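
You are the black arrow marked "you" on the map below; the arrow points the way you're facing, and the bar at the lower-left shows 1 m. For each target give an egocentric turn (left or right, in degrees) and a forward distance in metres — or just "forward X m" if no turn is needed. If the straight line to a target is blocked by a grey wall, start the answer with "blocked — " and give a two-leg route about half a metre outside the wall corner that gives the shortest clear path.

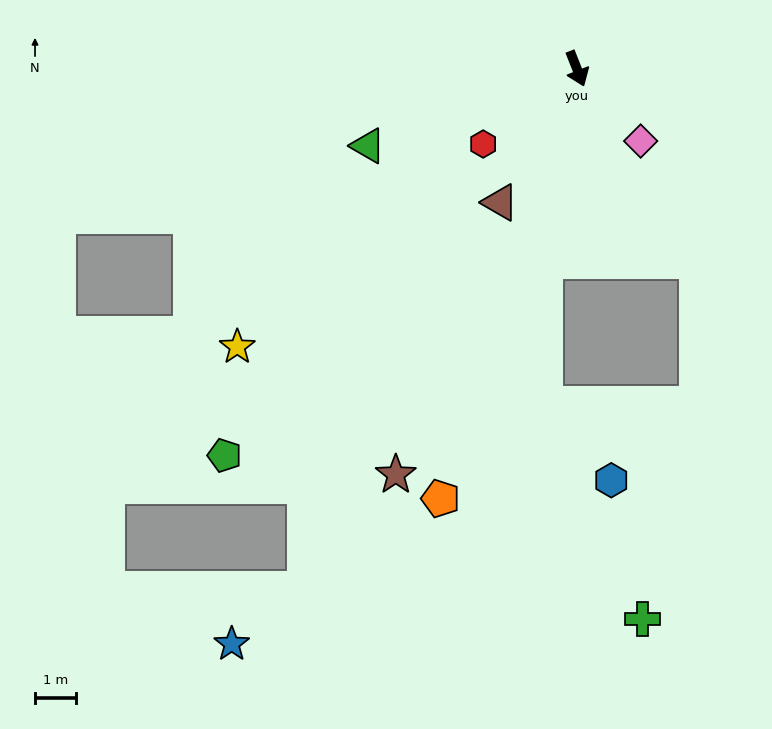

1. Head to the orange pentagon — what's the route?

turn right 39°, forward 11.0 m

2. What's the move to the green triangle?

turn right 91°, forward 5.4 m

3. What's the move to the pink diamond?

turn left 20°, forward 2.3 m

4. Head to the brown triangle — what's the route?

turn right 51°, forward 3.8 m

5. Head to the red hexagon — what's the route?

turn right 73°, forward 2.9 m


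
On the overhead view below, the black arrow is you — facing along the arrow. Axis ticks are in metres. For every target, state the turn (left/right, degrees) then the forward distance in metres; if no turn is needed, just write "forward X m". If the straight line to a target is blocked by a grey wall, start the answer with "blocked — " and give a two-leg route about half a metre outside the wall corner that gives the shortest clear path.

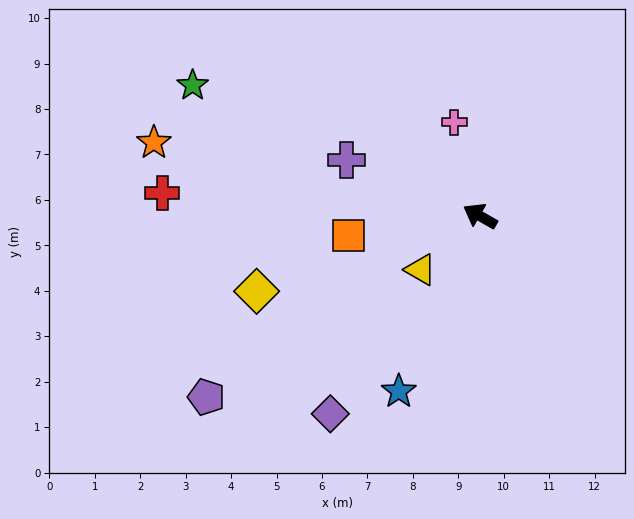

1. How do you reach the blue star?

turn left 95°, forward 4.3 m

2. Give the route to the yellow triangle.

turn left 72°, forward 1.8 m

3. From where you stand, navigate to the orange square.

turn left 38°, forward 2.9 m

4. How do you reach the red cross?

turn left 26°, forward 7.0 m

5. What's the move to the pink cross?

turn right 45°, forward 2.1 m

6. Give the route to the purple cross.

turn left 7°, forward 3.2 m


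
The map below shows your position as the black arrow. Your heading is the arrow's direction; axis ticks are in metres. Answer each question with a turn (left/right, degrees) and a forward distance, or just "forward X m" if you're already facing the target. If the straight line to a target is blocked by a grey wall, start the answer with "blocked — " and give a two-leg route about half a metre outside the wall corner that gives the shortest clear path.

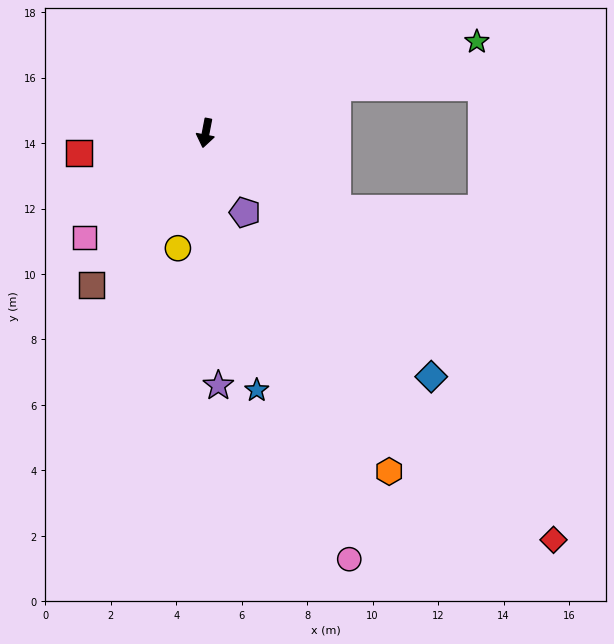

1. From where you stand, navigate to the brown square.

turn right 26°, forward 5.8 m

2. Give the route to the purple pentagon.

turn left 37°, forward 2.7 m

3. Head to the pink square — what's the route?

turn right 38°, forward 4.9 m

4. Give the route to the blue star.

turn left 22°, forward 8.0 m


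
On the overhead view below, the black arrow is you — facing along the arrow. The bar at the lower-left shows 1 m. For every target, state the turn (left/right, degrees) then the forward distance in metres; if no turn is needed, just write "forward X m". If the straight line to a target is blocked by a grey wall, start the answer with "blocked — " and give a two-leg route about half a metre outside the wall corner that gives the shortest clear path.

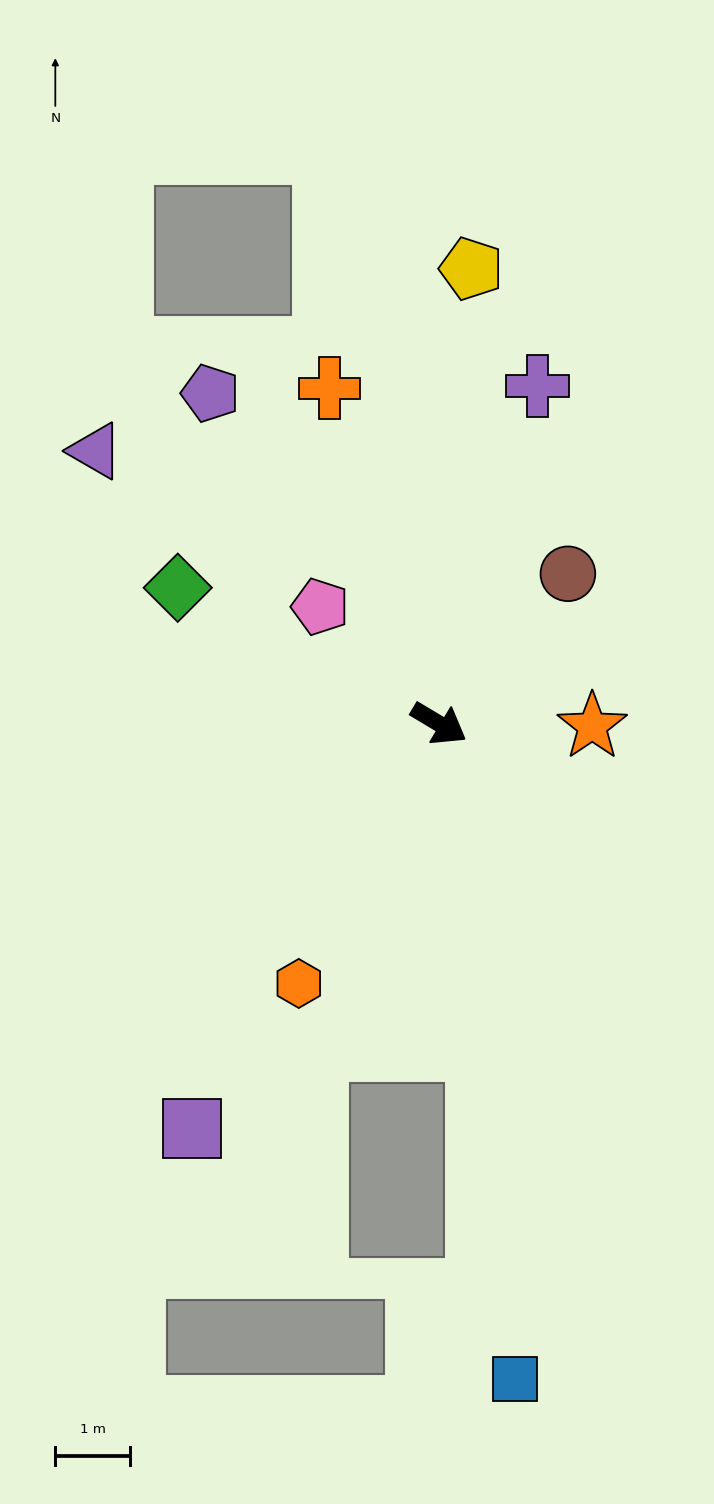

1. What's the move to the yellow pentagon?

turn left 117°, forward 6.1 m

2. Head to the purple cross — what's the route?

turn left 105°, forward 4.7 m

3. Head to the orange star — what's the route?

turn left 30°, forward 2.1 m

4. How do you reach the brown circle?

turn left 80°, forward 2.7 m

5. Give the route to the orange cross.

turn left 139°, forward 4.8 m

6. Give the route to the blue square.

turn right 53°, forward 8.9 m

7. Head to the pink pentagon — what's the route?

turn left 166°, forward 2.2 m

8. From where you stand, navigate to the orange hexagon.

turn right 87°, forward 4.0 m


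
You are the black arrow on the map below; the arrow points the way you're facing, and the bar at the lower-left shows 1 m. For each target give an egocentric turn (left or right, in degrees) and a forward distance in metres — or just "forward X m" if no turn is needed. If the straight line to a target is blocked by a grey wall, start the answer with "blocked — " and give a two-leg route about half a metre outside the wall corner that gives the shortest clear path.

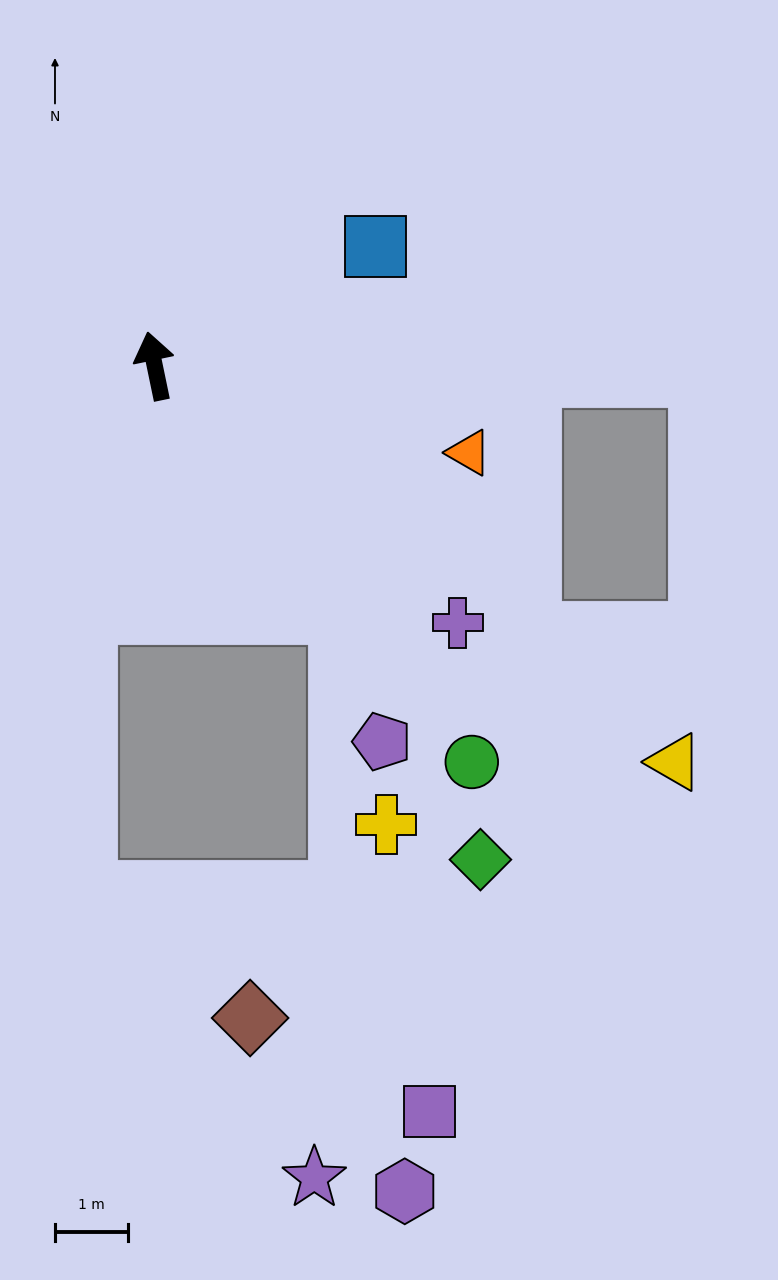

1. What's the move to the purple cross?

turn right 142°, forward 5.4 m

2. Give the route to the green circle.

turn right 153°, forward 6.9 m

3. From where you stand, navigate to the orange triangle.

turn right 117°, forward 4.5 m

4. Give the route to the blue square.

turn right 73°, forward 3.4 m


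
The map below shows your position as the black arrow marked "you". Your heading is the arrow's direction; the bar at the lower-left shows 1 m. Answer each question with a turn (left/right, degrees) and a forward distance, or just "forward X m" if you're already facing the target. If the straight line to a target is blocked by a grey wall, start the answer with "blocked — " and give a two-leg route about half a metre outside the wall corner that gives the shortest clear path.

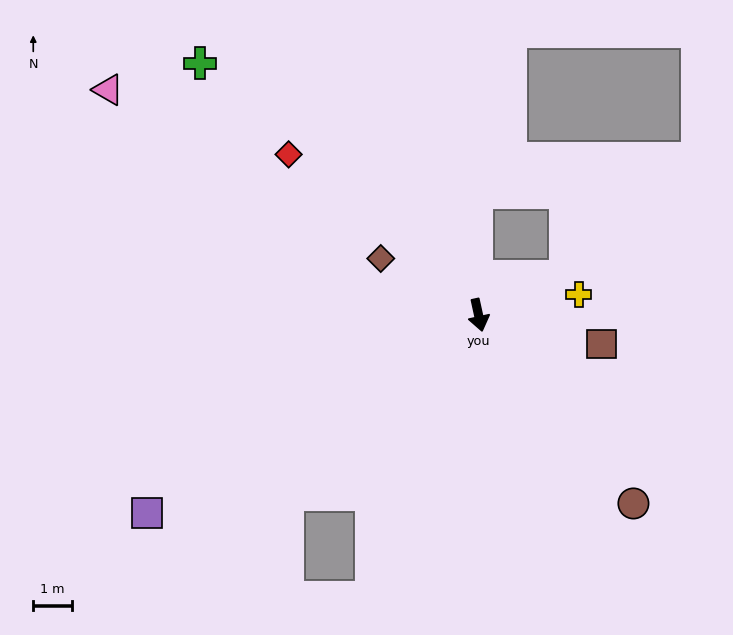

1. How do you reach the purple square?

turn right 72°, forward 10.0 m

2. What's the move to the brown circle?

turn left 27°, forward 6.3 m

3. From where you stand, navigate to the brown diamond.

turn right 132°, forward 2.9 m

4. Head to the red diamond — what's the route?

turn right 143°, forward 6.5 m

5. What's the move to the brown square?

turn left 64°, forward 3.3 m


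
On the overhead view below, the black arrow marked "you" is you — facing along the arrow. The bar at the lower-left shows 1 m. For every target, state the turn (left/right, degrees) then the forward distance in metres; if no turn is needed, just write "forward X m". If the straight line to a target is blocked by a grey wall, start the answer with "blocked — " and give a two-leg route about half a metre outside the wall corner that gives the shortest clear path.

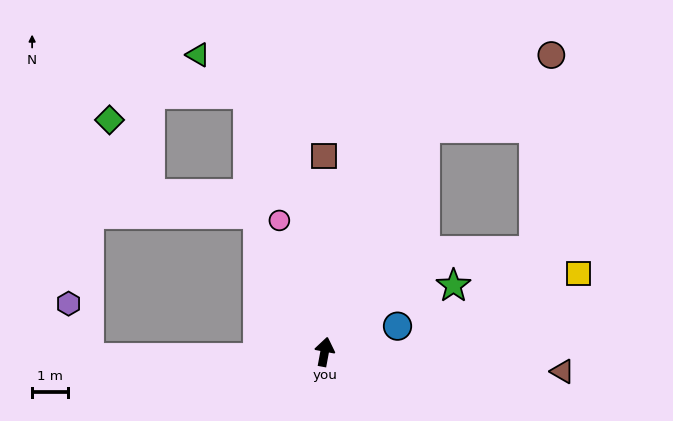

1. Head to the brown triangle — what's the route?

turn right 84°, forward 6.7 m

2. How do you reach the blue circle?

turn right 60°, forward 2.2 m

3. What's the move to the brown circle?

blocked — turn right 14°, forward 6.9 m, then turn right 35°, forward 4.1 m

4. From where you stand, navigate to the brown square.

turn left 11°, forward 5.5 m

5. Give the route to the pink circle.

turn left 30°, forward 3.9 m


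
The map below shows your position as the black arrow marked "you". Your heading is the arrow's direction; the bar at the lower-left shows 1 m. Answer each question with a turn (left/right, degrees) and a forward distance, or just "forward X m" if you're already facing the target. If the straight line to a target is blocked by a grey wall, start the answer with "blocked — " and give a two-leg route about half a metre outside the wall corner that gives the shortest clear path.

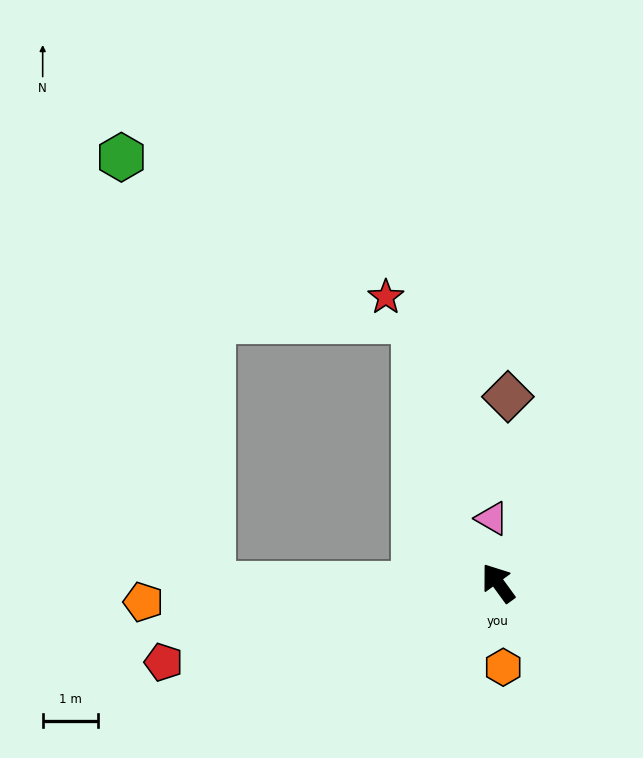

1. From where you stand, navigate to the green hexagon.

blocked — turn left 54°, forward 5.2 m, then turn right 78°, forward 7.9 m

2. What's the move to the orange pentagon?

turn left 57°, forward 6.4 m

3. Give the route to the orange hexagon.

turn left 147°, forward 1.5 m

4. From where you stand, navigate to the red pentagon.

turn left 67°, forward 6.2 m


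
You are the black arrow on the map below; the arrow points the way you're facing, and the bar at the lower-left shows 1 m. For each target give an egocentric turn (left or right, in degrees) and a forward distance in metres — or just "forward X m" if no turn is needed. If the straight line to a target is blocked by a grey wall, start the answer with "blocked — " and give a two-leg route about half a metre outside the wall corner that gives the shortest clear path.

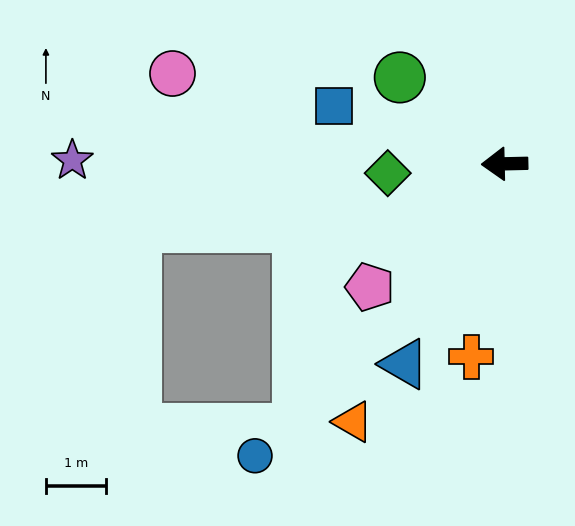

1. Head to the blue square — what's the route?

turn right 20°, forward 3.0 m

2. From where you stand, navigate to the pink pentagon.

turn left 41°, forward 3.1 m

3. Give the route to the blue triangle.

turn left 62°, forward 3.8 m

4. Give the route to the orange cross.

turn left 79°, forward 3.3 m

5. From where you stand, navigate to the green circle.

turn right 41°, forward 2.3 m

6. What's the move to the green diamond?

turn left 3°, forward 2.0 m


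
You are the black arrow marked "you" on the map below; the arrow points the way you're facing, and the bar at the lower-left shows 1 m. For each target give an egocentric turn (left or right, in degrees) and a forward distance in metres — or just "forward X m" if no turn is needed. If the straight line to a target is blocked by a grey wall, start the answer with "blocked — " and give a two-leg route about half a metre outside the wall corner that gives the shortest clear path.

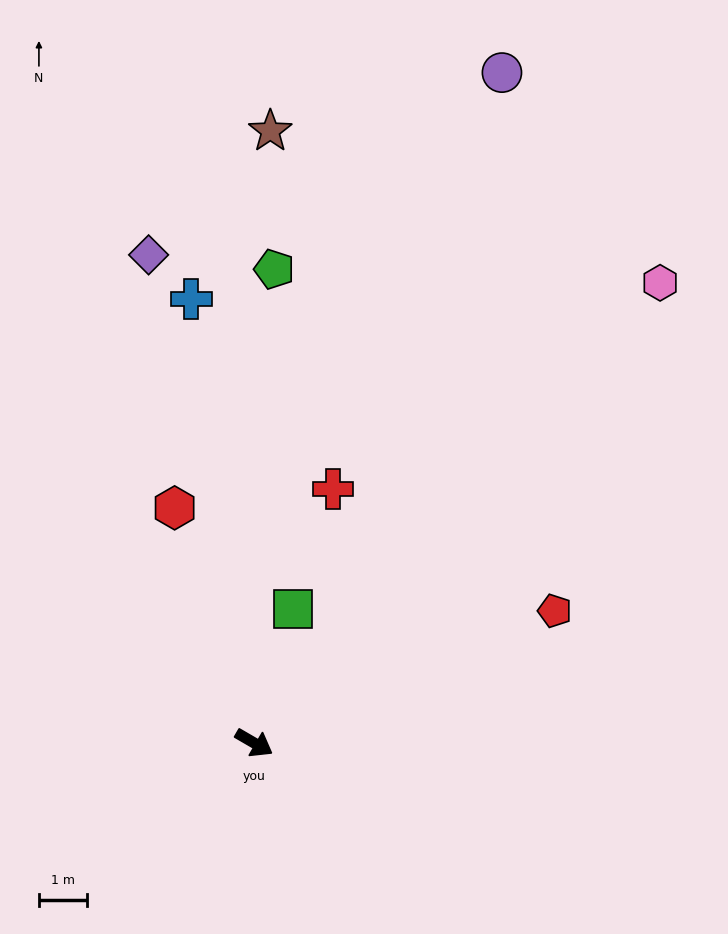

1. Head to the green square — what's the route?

turn left 104°, forward 2.9 m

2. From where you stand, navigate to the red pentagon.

turn left 54°, forward 6.8 m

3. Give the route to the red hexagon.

turn left 139°, forward 5.1 m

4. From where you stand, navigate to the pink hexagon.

turn left 79°, forward 12.7 m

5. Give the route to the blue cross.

turn left 128°, forward 9.3 m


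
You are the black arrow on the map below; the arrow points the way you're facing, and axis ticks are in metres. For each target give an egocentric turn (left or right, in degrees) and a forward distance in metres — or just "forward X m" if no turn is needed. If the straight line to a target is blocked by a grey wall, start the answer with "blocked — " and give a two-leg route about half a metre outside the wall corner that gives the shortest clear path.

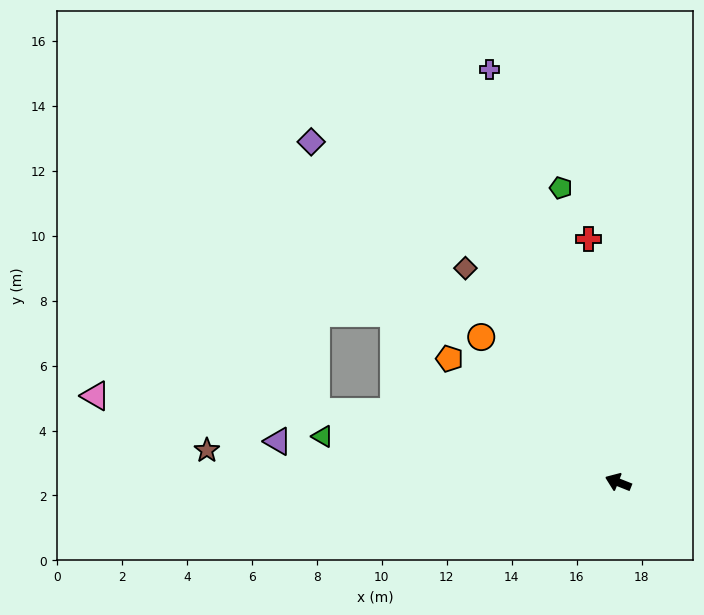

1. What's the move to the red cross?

turn right 61°, forward 7.6 m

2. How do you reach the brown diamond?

turn right 33°, forward 8.1 m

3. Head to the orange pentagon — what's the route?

turn right 15°, forward 6.4 m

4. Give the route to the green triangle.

turn left 13°, forward 9.2 m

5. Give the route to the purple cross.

turn right 51°, forward 13.3 m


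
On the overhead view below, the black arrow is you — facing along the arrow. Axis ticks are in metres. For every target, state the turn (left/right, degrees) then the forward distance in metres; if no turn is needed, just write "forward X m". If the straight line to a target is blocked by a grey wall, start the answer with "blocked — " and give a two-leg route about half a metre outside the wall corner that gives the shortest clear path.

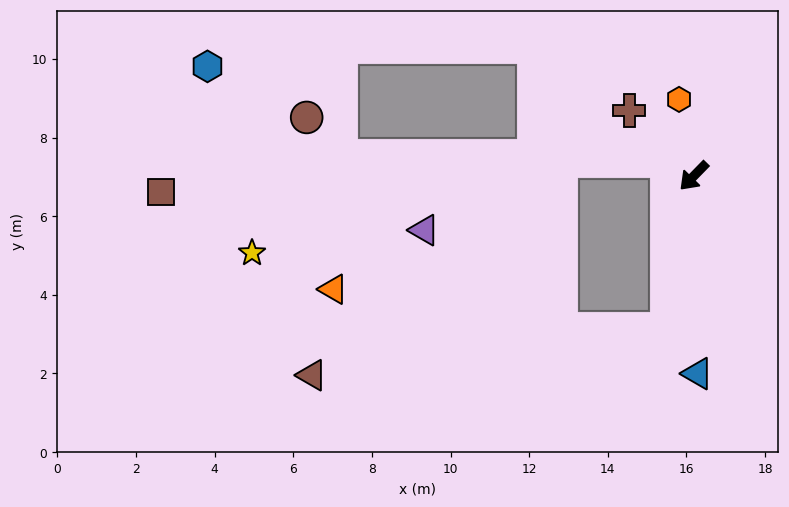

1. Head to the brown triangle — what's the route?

blocked — turn left 34°, forward 3.9 m, then turn right 72°, forward 9.1 m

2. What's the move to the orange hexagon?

turn right 125°, forward 2.0 m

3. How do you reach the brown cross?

turn right 91°, forward 2.3 m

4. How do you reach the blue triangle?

turn left 45°, forward 5.0 m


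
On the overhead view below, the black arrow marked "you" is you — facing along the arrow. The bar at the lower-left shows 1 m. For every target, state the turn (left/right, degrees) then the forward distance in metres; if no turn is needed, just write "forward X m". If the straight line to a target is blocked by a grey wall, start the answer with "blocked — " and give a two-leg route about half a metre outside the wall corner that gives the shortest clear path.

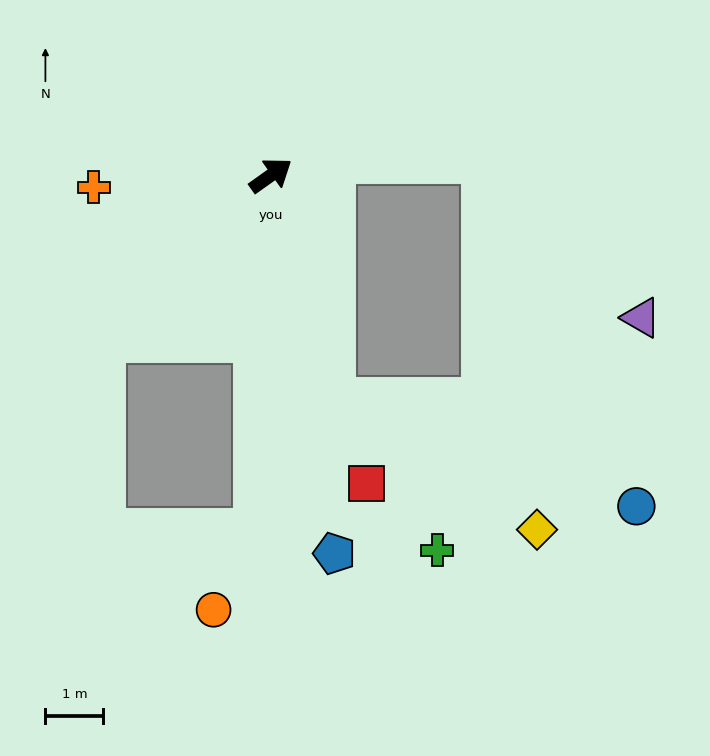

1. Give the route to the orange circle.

blocked — turn right 127°, forward 6.2 m, then turn right 29°, forward 1.5 m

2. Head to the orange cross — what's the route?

turn left 148°, forward 3.1 m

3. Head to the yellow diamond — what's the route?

blocked — turn right 111°, forward 4.0 m, then turn left 44°, forward 4.2 m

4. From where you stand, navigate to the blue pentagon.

turn right 116°, forward 6.6 m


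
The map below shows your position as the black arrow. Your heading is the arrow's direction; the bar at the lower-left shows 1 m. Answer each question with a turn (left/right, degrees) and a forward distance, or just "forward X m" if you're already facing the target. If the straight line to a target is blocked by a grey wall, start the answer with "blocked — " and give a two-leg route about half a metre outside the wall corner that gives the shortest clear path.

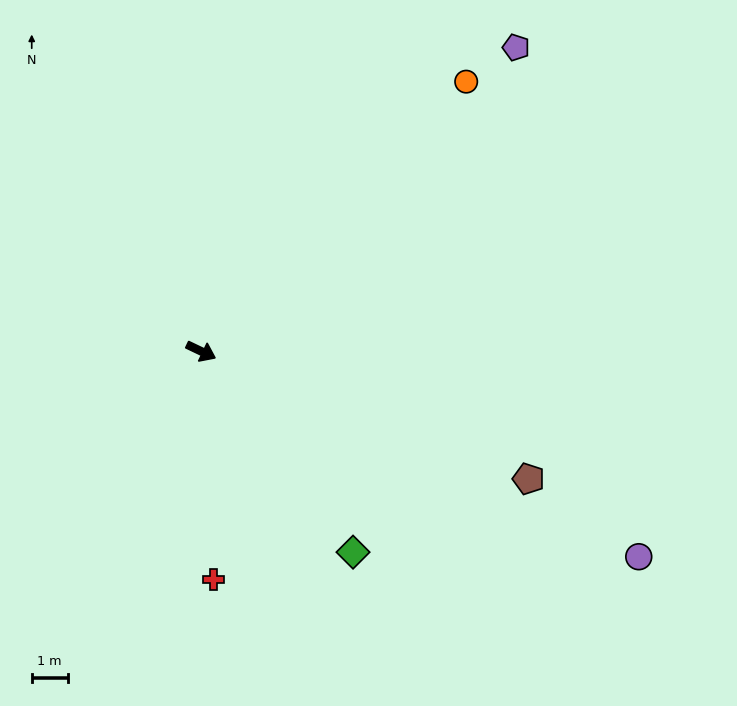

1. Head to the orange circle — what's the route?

turn left 71°, forward 10.5 m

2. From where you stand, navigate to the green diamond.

turn right 27°, forward 7.0 m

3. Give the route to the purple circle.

forward 13.5 m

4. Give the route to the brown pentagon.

turn left 4°, forward 9.8 m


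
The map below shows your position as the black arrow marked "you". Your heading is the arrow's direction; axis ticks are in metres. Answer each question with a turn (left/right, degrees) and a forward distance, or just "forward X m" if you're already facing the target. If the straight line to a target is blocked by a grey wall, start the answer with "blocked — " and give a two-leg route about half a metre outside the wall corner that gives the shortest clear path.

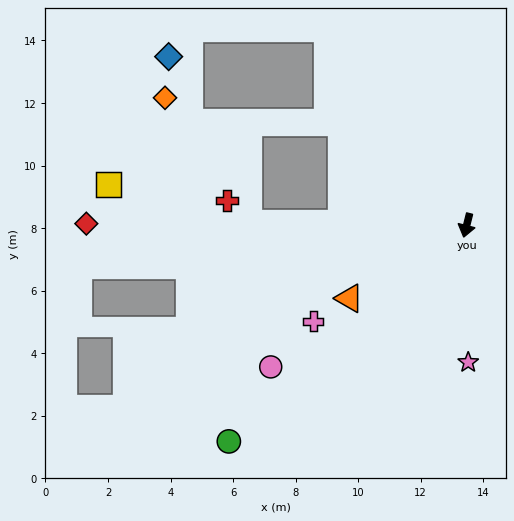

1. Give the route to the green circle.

turn right 34°, forward 10.3 m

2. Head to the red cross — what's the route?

blocked — turn right 76°, forward 7.0 m, then turn right 46°, forward 1.0 m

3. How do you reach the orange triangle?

turn right 44°, forward 4.4 m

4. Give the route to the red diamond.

turn right 76°, forward 12.2 m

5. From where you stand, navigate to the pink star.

turn left 15°, forward 4.4 m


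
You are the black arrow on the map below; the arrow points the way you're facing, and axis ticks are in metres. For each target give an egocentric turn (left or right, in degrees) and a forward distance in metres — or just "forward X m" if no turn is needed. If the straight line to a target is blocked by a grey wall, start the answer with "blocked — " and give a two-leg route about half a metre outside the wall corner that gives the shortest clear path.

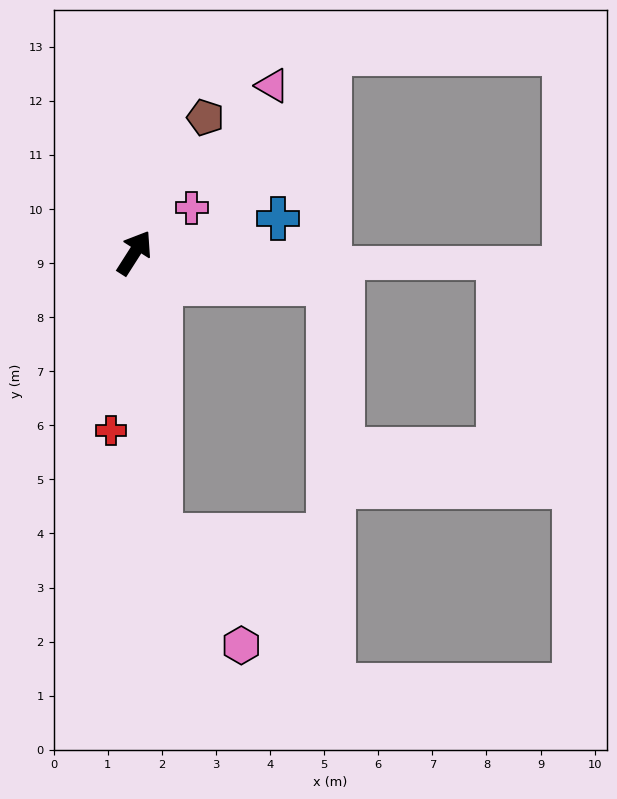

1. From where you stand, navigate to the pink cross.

turn right 19°, forward 1.4 m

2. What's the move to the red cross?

turn right 155°, forward 3.3 m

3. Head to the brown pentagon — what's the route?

turn left 5°, forward 2.8 m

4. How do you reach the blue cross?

turn right 44°, forward 2.7 m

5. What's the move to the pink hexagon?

blocked — turn right 142°, forward 5.3 m, then turn left 31°, forward 2.5 m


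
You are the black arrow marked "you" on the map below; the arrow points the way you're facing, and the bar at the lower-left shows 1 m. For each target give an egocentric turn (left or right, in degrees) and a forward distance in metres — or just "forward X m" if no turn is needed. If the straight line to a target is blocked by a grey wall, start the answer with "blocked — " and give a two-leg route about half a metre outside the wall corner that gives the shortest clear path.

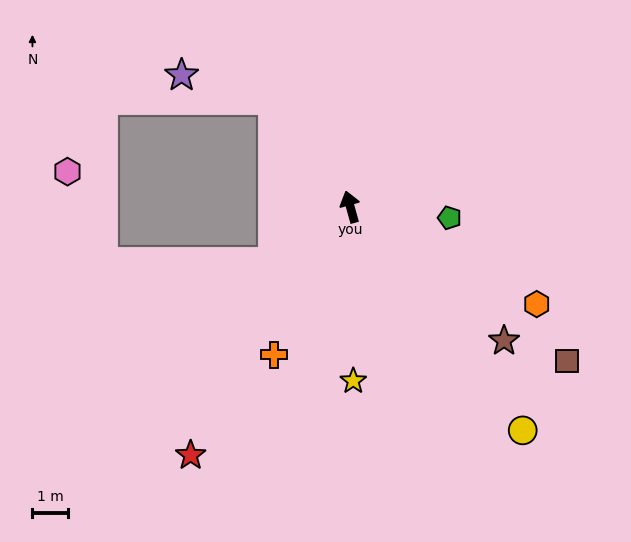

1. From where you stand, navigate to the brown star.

turn right 147°, forward 5.7 m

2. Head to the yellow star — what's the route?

turn left 165°, forward 4.9 m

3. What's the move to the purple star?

blocked — turn left 20°, forward 3.7 m, then turn left 39°, forward 2.6 m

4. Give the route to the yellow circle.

turn right 158°, forward 7.9 m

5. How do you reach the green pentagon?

turn right 112°, forward 2.8 m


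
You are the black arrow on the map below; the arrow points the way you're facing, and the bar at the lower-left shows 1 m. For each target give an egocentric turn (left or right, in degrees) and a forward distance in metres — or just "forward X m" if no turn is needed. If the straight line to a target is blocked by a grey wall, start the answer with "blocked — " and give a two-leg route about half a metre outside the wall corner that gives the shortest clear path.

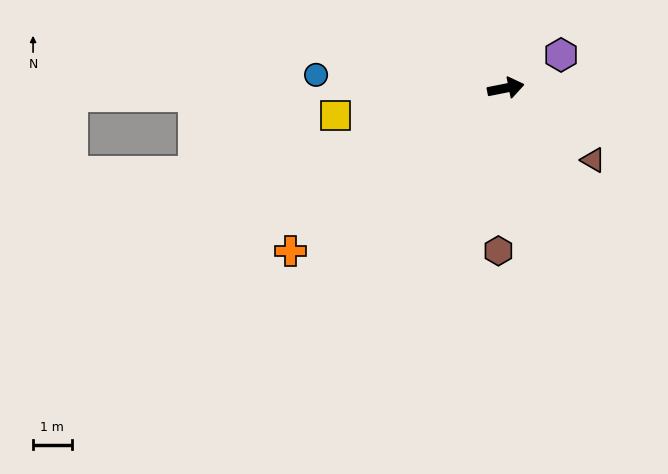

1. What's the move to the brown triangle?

turn right 51°, forward 2.9 m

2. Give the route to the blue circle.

turn left 165°, forward 4.9 m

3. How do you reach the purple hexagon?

turn left 20°, forward 1.7 m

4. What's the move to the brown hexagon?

turn right 104°, forward 4.2 m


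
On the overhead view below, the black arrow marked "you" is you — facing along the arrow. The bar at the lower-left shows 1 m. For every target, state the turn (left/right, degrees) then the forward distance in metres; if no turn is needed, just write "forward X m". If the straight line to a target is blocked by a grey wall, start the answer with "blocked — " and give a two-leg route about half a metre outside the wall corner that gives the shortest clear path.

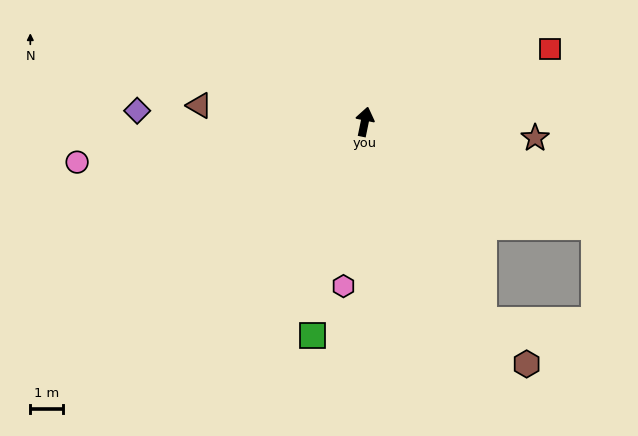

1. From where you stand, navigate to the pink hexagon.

turn right 176°, forward 5.0 m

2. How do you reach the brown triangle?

turn left 96°, forward 5.0 m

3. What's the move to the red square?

turn right 57°, forward 6.0 m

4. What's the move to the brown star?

turn right 84°, forward 5.2 m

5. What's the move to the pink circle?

turn left 110°, forward 8.8 m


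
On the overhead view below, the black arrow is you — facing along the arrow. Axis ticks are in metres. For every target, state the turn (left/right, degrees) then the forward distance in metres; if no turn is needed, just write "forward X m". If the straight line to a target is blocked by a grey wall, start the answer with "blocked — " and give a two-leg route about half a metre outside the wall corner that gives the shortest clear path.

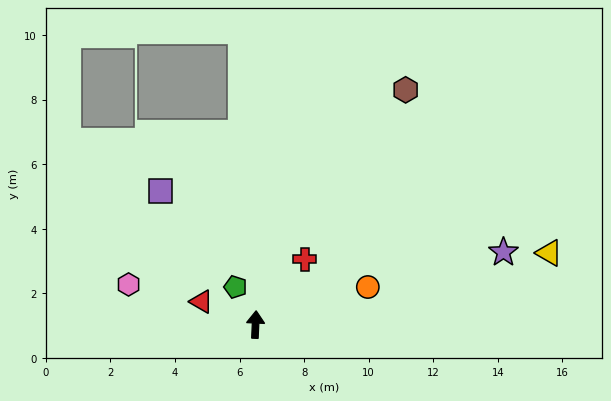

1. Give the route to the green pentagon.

turn left 31°, forward 1.3 m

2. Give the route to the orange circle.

turn right 69°, forward 3.7 m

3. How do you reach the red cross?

turn right 34°, forward 2.5 m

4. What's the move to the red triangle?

turn left 70°, forward 1.8 m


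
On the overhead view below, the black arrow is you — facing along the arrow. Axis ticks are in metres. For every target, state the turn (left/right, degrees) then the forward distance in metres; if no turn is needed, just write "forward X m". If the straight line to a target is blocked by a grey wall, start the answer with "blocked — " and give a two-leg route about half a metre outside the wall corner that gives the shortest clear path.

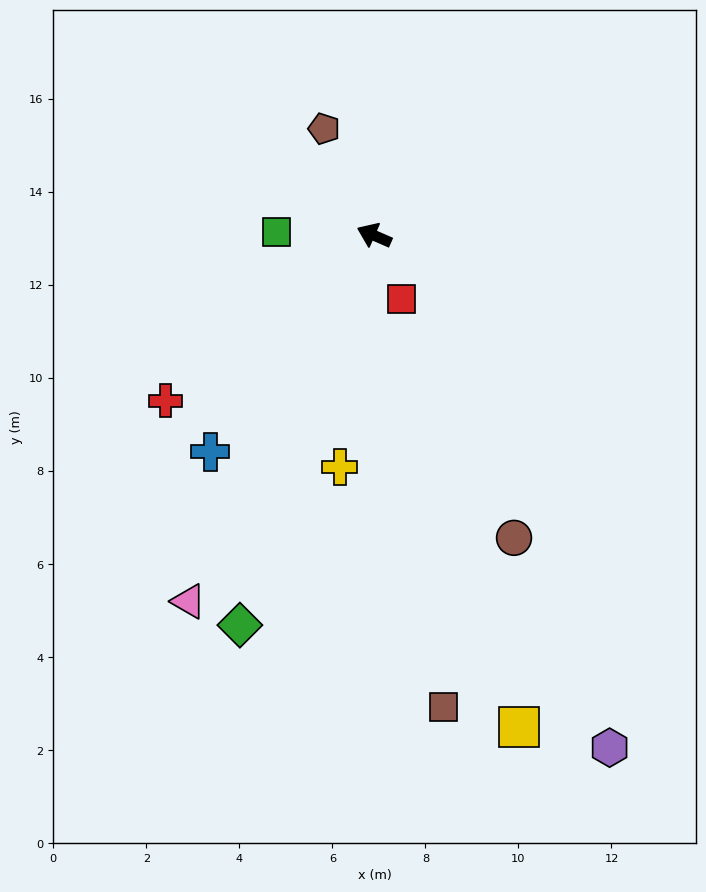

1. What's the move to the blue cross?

turn left 76°, forward 5.8 m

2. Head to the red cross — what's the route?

turn left 62°, forward 5.7 m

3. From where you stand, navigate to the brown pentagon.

turn right 41°, forward 2.5 m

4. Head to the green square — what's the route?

turn left 21°, forward 2.1 m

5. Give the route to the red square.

turn left 137°, forward 1.5 m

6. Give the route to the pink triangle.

turn left 87°, forward 8.8 m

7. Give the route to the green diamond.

turn left 95°, forward 8.9 m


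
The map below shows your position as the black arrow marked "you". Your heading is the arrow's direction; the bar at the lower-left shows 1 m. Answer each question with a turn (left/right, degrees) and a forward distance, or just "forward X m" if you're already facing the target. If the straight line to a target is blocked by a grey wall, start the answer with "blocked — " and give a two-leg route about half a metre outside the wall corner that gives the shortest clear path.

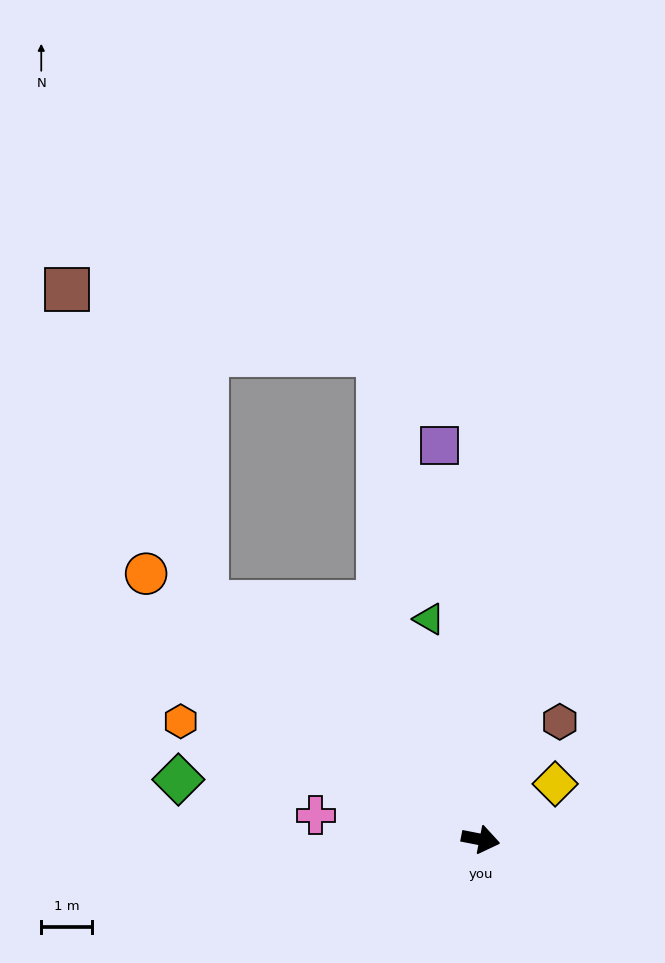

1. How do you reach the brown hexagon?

turn left 67°, forward 2.8 m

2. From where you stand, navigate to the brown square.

blocked — turn left 150°, forward 7.1 m, then turn right 25°, forward 6.7 m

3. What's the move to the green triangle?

turn left 114°, forward 4.4 m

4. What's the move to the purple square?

turn left 107°, forward 7.8 m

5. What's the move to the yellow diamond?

turn left 48°, forward 1.8 m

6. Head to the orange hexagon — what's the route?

turn left 170°, forward 6.3 m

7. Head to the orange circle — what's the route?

turn left 153°, forward 8.4 m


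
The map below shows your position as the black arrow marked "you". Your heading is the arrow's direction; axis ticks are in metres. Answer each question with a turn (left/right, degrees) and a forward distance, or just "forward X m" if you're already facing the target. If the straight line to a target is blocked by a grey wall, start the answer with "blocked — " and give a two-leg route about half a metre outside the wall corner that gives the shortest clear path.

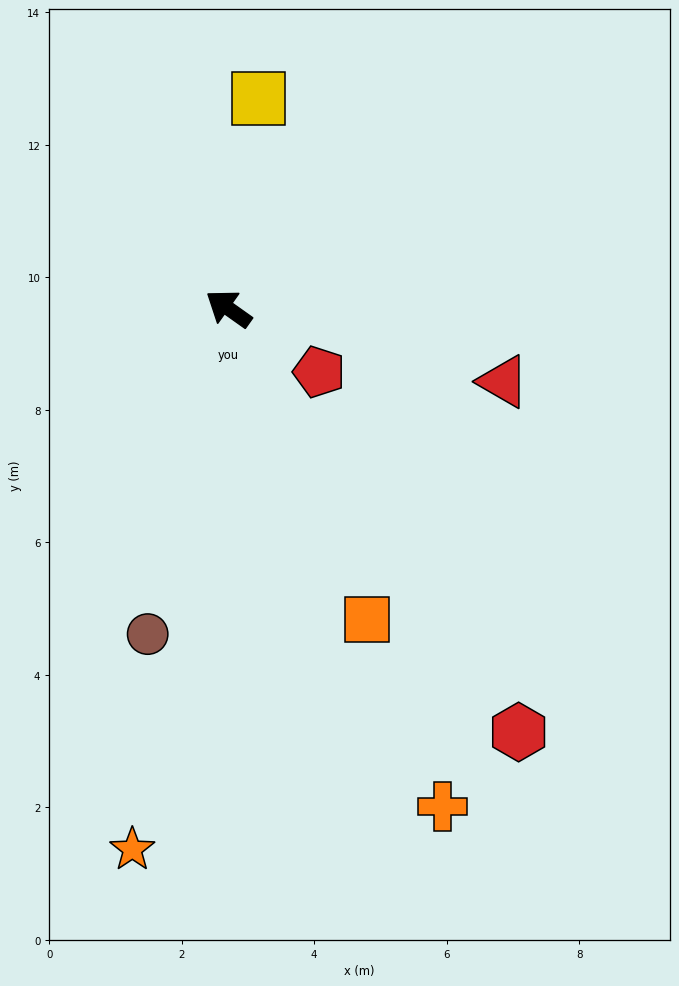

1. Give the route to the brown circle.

turn left 111°, forward 5.1 m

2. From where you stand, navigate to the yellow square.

turn right 63°, forward 3.2 m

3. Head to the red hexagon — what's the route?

turn left 160°, forward 7.7 m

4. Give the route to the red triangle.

turn right 160°, forward 4.3 m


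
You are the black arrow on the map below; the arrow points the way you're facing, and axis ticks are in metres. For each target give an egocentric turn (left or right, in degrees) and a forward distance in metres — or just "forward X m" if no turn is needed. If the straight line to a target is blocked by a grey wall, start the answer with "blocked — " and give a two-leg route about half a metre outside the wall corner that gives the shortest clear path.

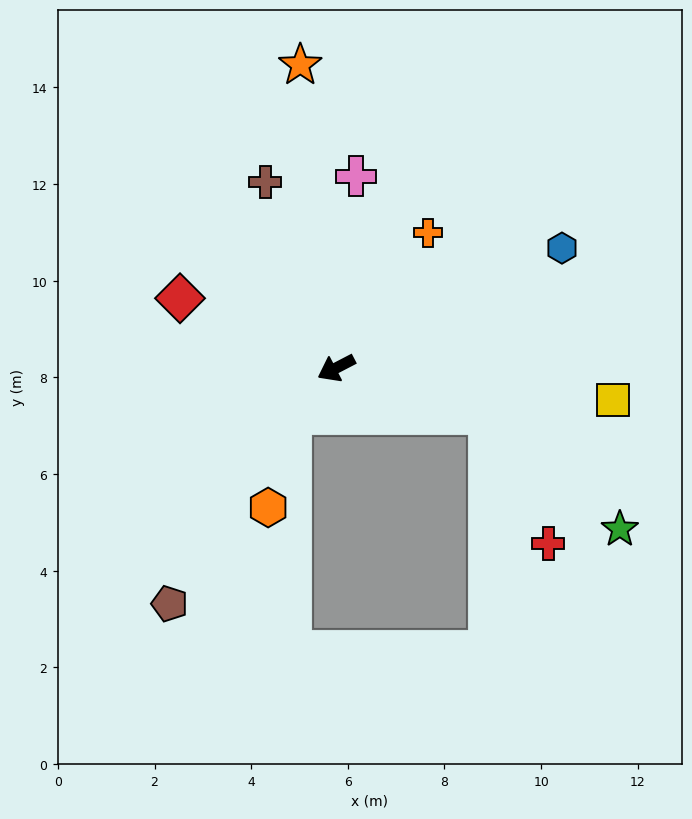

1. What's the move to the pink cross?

turn right 123°, forward 4.0 m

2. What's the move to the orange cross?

turn right 152°, forward 3.4 m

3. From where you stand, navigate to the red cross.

blocked — turn left 136°, forward 3.3 m, then turn right 49°, forward 2.9 m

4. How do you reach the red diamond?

turn right 51°, forward 3.5 m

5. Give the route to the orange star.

turn right 111°, forward 6.3 m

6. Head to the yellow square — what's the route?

turn left 146°, forward 5.8 m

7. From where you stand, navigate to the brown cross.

turn right 97°, forward 4.1 m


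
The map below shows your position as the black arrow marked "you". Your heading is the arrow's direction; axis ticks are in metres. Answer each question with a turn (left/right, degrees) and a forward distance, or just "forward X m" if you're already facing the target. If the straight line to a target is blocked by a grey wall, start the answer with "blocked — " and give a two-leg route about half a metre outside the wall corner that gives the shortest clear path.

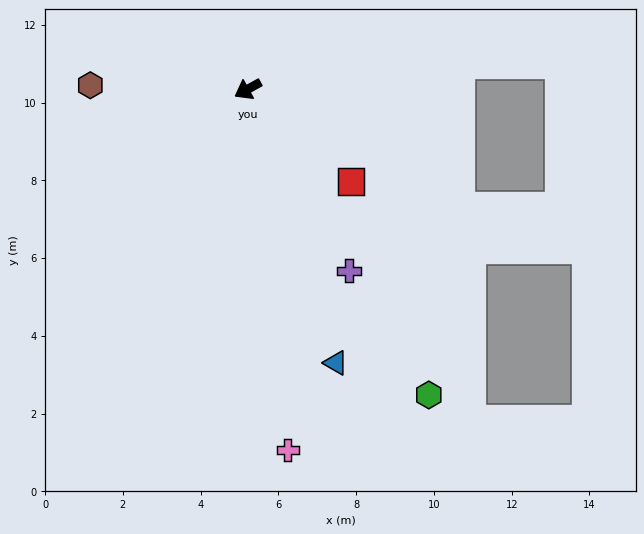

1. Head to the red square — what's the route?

turn left 109°, forward 3.6 m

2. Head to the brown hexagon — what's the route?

turn right 30°, forward 4.1 m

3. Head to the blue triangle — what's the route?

turn left 79°, forward 7.4 m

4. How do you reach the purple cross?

turn left 90°, forward 5.3 m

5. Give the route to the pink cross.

turn left 67°, forward 9.3 m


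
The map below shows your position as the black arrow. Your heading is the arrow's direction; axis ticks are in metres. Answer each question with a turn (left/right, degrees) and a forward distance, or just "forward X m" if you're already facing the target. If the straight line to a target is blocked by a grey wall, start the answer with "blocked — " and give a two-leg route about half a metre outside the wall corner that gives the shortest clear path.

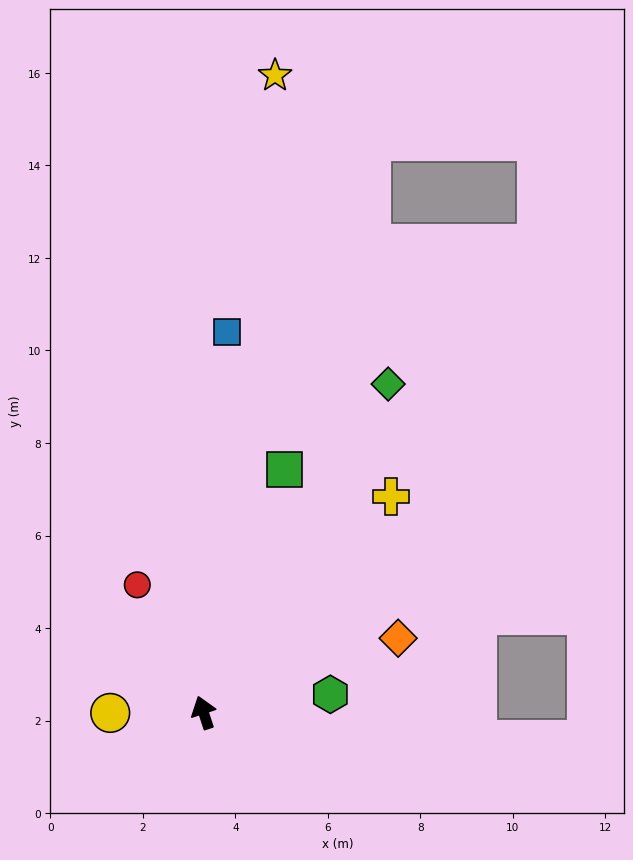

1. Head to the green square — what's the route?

turn right 36°, forward 5.5 m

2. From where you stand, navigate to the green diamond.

turn right 47°, forward 8.1 m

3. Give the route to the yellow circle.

turn left 72°, forward 2.0 m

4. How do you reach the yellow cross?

turn right 59°, forward 6.2 m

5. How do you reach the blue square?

turn right 22°, forward 8.2 m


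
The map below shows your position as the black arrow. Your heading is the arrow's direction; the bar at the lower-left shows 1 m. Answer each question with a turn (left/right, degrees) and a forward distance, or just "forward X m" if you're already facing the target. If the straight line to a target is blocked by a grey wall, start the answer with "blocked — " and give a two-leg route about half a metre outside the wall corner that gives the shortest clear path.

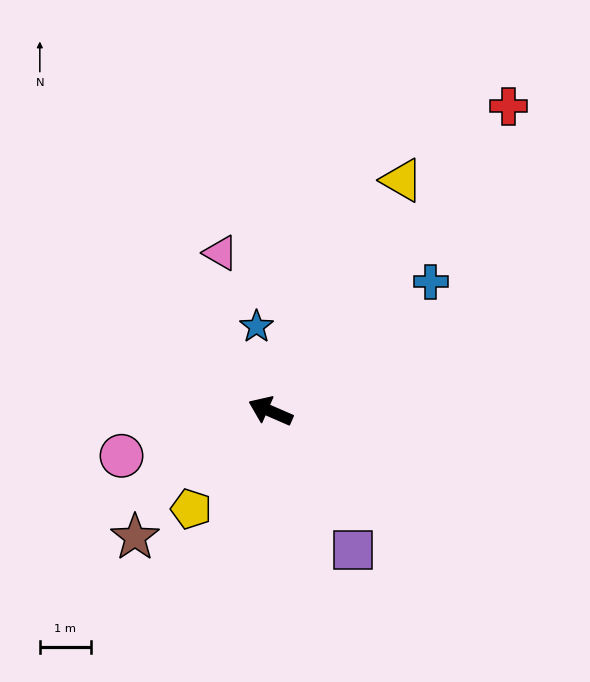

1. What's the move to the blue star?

turn right 57°, forward 1.7 m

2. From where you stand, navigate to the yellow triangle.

turn right 96°, forward 5.2 m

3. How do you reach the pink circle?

turn left 40°, forward 3.0 m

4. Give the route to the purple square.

turn left 144°, forward 3.2 m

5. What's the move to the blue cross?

turn right 118°, forward 4.0 m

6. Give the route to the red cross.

turn right 104°, forward 7.6 m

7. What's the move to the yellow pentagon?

turn left 75°, forward 2.5 m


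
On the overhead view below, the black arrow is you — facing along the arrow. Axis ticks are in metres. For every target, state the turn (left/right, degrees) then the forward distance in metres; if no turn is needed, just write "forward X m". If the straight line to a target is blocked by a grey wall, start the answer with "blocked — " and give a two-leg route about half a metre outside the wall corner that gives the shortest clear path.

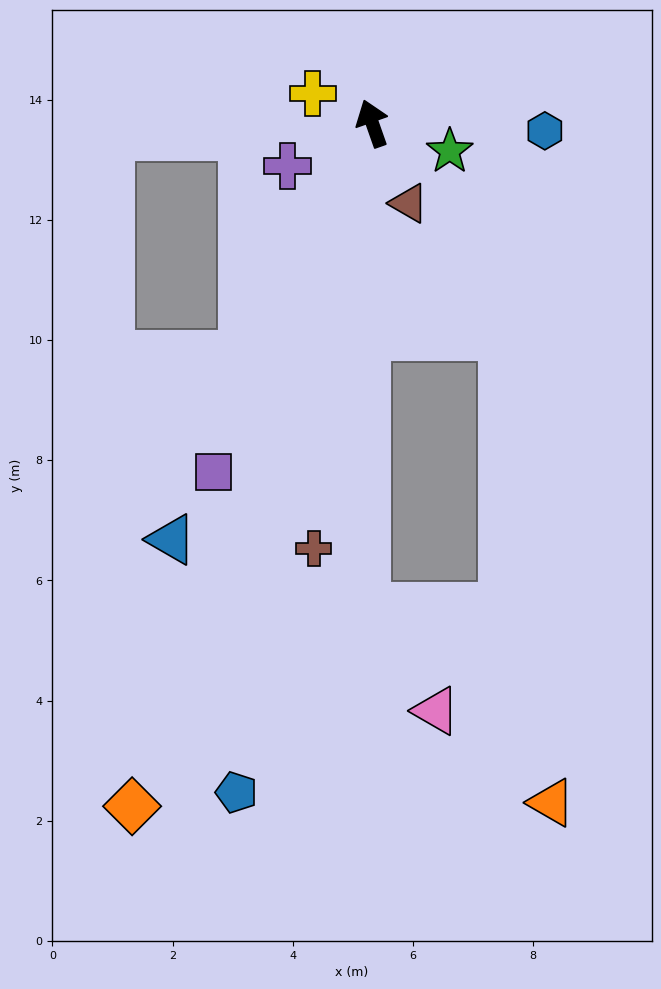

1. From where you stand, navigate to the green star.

turn right 129°, forward 1.4 m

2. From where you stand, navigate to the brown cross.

turn left 153°, forward 7.1 m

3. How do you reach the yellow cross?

turn left 44°, forward 1.1 m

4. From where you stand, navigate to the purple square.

turn left 136°, forward 6.4 m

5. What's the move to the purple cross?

turn left 97°, forward 1.6 m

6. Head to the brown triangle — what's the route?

turn right 175°, forward 1.5 m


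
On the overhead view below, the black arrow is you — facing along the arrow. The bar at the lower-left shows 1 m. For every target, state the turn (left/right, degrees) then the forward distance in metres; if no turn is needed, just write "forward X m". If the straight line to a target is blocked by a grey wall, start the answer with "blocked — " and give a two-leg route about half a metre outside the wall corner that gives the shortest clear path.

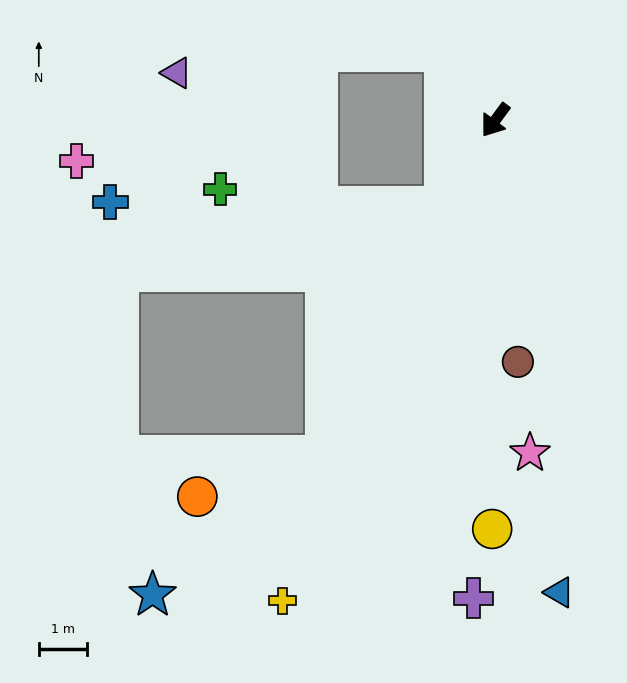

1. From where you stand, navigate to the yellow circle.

turn left 36°, forward 8.5 m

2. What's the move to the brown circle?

turn left 42°, forward 5.1 m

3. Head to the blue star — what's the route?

blocked — turn left 9°, forward 7.8 m, then turn right 24°, forward 4.6 m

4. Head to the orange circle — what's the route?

blocked — turn left 9°, forward 7.8 m, then turn right 45°, forward 2.8 m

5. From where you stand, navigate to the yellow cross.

turn left 12°, forward 11.0 m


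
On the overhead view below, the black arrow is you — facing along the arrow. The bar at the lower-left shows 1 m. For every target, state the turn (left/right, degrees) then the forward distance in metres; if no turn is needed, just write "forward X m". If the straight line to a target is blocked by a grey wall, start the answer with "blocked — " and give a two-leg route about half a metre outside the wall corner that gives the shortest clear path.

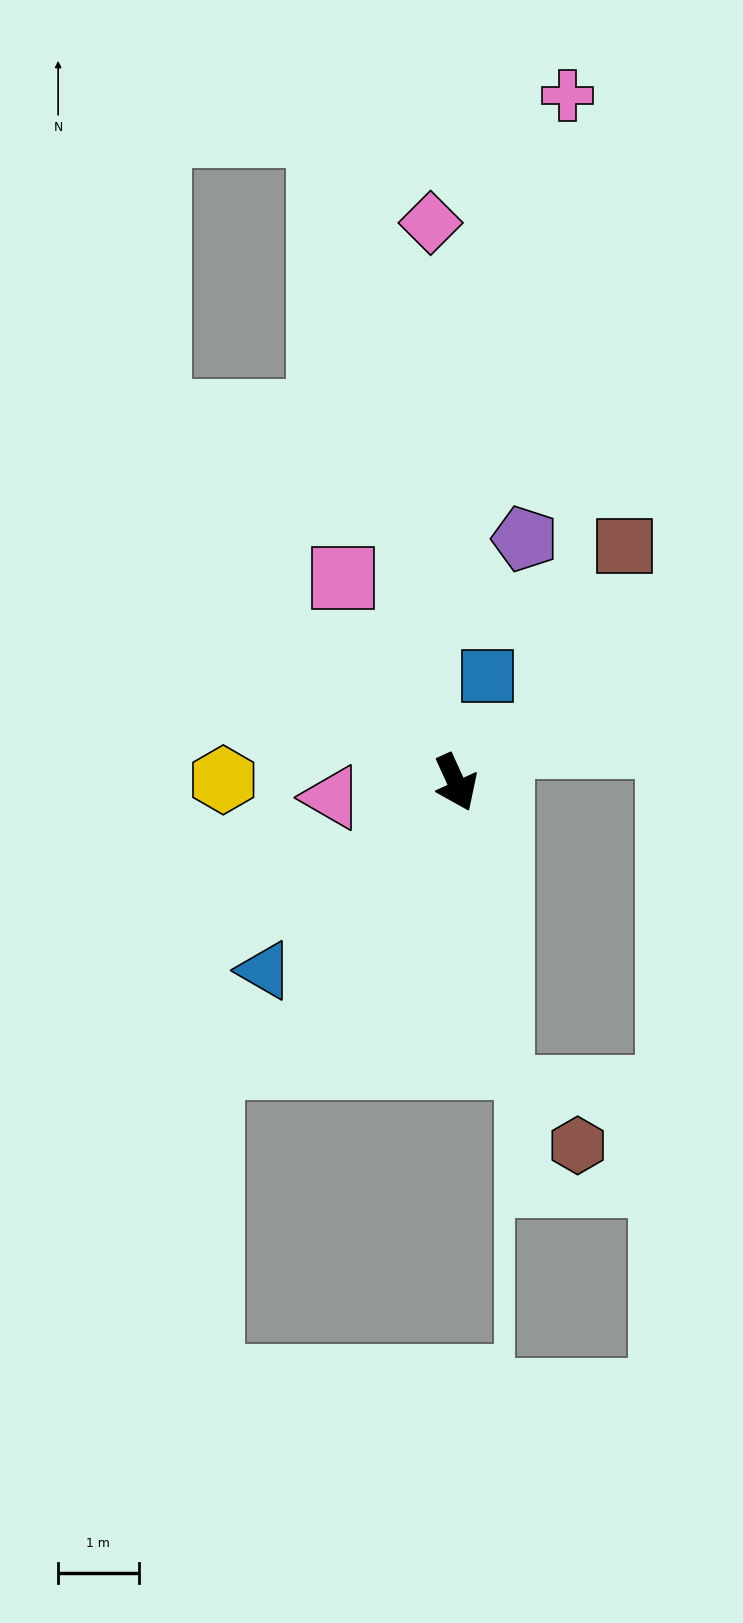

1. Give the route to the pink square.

turn right 176°, forward 2.9 m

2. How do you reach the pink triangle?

turn right 108°, forward 1.6 m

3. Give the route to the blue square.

turn left 139°, forward 1.4 m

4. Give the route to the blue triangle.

turn right 70°, forward 3.3 m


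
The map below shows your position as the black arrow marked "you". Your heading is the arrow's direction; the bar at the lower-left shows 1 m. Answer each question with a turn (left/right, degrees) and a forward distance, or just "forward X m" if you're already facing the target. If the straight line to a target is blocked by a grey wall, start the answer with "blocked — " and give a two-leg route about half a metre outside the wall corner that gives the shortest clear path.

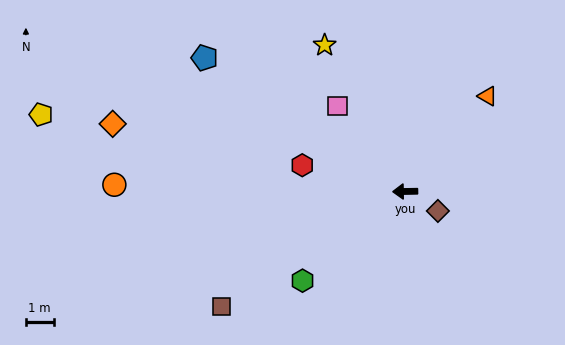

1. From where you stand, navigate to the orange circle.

turn right 2°, forward 10.5 m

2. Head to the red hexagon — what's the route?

turn right 15°, forward 3.8 m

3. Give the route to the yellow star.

turn right 62°, forward 6.0 m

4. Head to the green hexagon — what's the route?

turn left 40°, forward 4.9 m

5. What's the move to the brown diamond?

turn left 148°, forward 1.4 m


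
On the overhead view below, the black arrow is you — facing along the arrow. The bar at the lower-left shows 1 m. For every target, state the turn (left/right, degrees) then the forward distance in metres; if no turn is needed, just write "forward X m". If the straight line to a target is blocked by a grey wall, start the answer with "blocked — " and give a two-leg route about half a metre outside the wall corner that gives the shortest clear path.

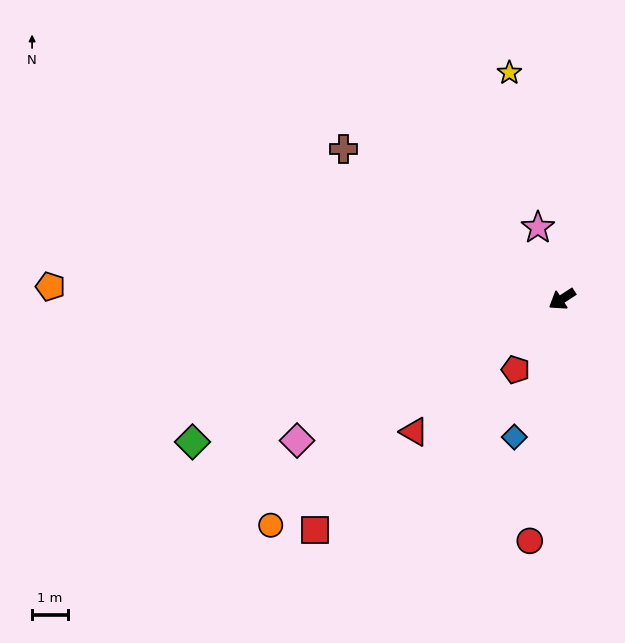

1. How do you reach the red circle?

turn left 49°, forward 6.8 m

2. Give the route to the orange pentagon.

turn right 34°, forward 14.2 m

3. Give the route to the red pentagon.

turn left 24°, forward 2.3 m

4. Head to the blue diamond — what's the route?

turn left 38°, forward 4.1 m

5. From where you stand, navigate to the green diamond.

turn right 12°, forward 11.0 m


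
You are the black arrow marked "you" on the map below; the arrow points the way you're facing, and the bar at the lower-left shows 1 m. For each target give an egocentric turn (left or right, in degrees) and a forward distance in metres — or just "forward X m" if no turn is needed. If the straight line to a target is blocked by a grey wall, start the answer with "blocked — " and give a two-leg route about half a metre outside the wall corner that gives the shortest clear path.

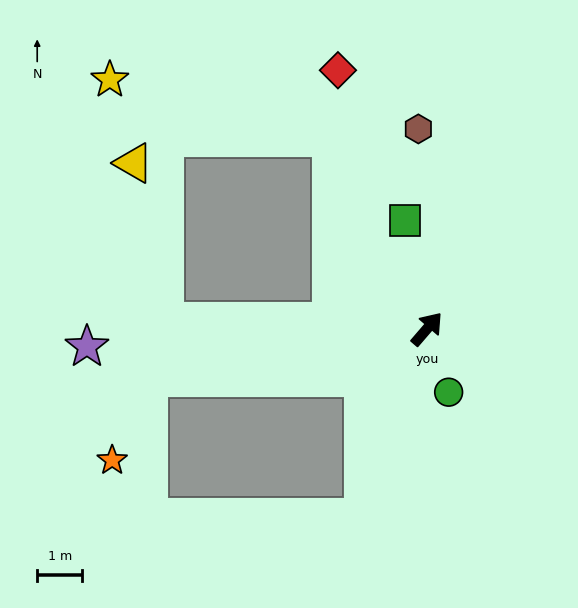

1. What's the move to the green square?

turn left 52°, forward 2.4 m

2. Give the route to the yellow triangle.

blocked — turn left 129°, forward 5.8 m, then turn right 77°, forward 3.6 m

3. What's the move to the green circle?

turn right 120°, forward 1.5 m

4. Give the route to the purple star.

turn left 134°, forward 7.5 m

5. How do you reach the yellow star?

blocked — turn left 67°, forward 4.7 m, then turn left 49°, forward 5.1 m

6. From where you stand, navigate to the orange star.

blocked — turn left 141°, forward 6.2 m, then turn left 56°, forward 2.0 m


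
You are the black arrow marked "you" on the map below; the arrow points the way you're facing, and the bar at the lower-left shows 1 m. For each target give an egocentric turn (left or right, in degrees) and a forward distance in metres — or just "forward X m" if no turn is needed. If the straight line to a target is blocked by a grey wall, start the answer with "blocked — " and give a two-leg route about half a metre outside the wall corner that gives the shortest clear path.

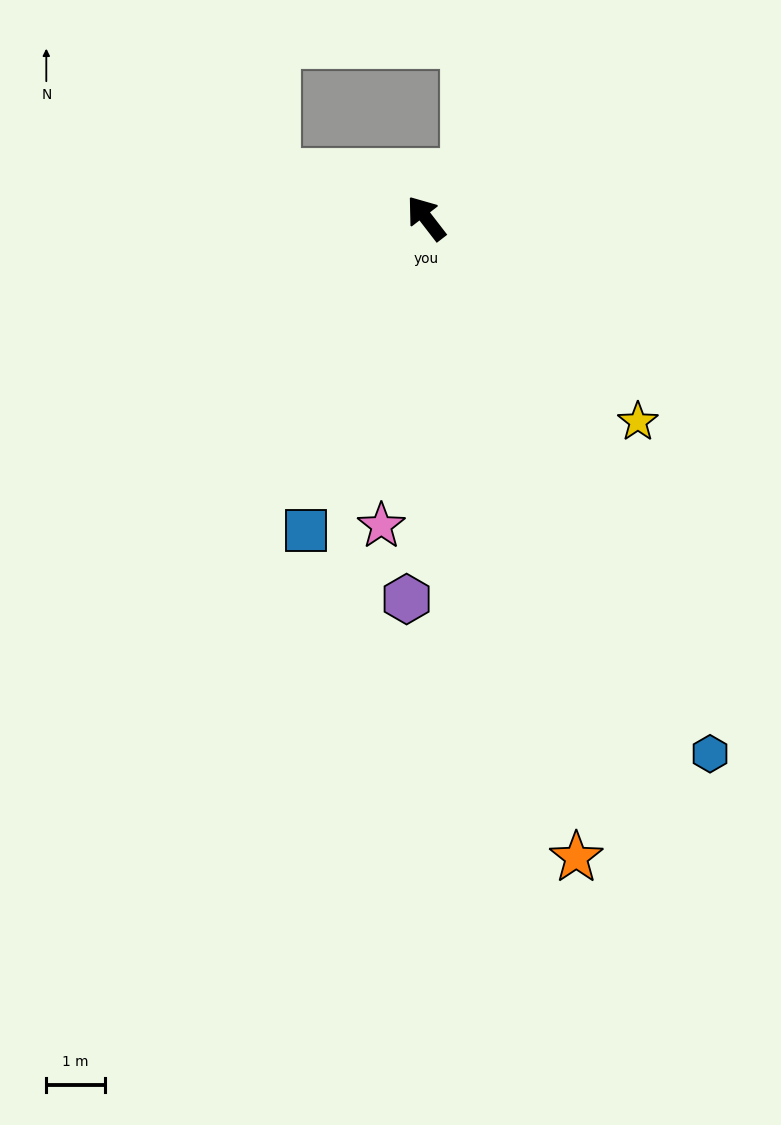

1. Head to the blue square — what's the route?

turn left 121°, forward 5.7 m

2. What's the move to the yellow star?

turn right 172°, forward 5.0 m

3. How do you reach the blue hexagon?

turn left 170°, forward 10.3 m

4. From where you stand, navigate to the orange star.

turn left 156°, forward 11.2 m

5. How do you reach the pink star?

turn left 134°, forward 5.3 m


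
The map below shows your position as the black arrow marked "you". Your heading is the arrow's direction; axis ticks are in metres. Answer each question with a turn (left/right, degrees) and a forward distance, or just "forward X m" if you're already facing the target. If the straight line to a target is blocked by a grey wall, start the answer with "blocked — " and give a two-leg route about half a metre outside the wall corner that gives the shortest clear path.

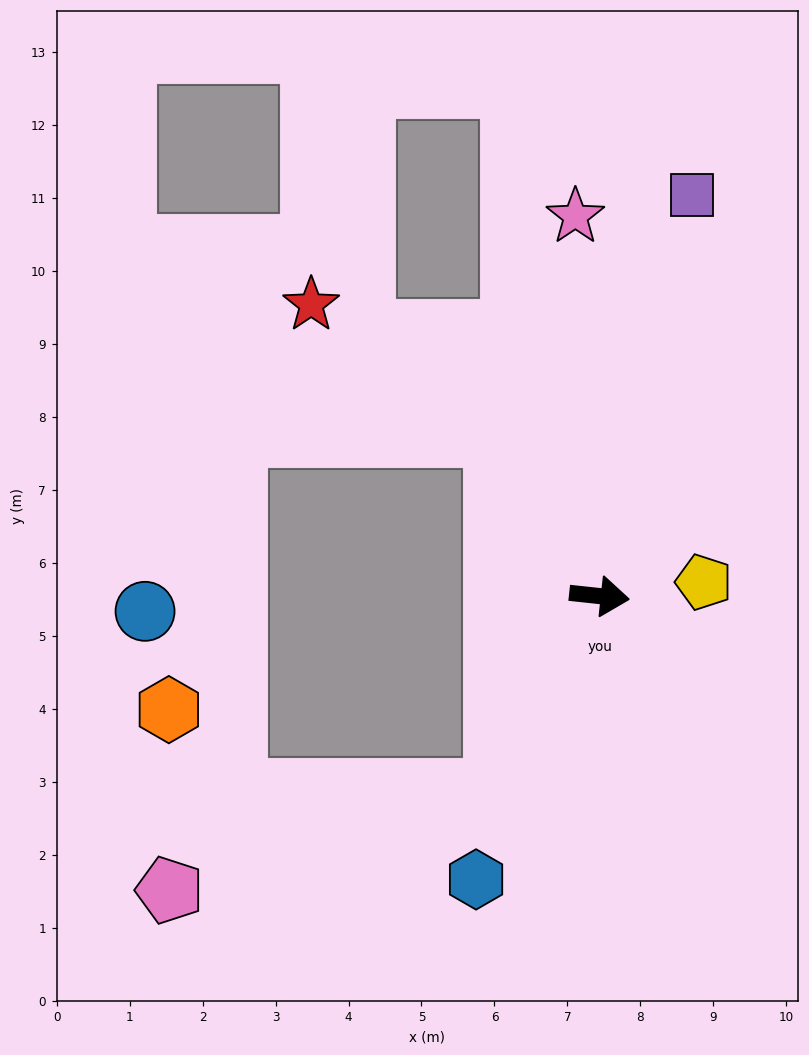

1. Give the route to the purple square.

turn left 83°, forward 5.6 m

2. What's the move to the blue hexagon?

turn right 107°, forward 4.2 m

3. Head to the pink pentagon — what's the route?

blocked — turn right 112°, forward 3.0 m, then turn right 45°, forward 4.7 m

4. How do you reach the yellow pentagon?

turn left 14°, forward 1.4 m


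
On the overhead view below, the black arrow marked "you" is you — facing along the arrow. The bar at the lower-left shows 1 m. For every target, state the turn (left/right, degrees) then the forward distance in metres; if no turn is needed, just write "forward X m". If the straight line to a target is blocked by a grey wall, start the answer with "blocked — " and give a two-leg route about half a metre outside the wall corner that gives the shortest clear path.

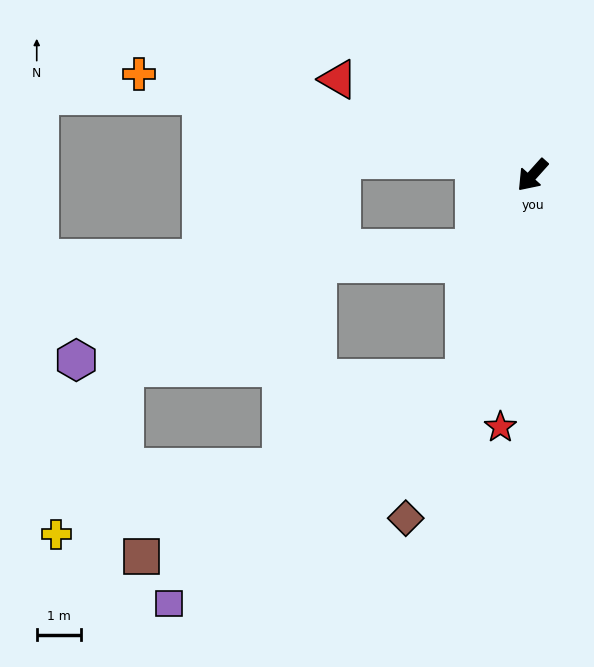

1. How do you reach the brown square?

blocked — turn left 23°, forward 4.8 m, then turn right 42°, forward 8.2 m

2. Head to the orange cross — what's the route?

turn right 62°, forward 9.1 m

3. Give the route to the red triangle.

turn right 74°, forward 4.8 m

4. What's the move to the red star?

turn left 35°, forward 5.7 m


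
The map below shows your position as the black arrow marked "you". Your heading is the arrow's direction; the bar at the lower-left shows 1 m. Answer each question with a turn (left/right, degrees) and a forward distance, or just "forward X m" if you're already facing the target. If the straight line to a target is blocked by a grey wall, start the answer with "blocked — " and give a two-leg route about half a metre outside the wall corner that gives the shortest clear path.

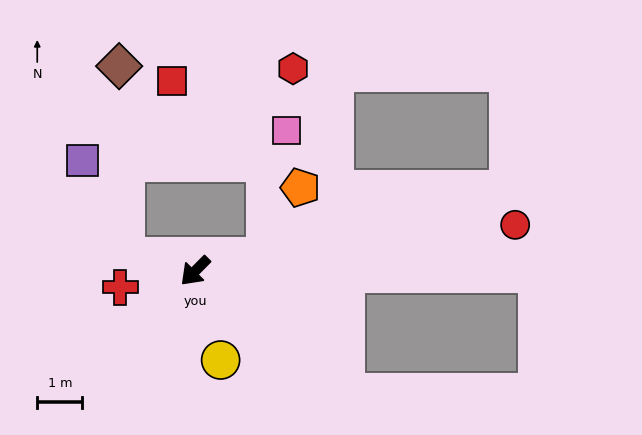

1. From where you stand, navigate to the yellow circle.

turn left 61°, forward 2.1 m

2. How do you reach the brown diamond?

blocked — turn right 57°, forward 1.6 m, then turn right 76°, forward 4.2 m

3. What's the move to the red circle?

turn left 143°, forward 7.2 m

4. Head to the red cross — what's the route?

turn right 33°, forward 1.7 m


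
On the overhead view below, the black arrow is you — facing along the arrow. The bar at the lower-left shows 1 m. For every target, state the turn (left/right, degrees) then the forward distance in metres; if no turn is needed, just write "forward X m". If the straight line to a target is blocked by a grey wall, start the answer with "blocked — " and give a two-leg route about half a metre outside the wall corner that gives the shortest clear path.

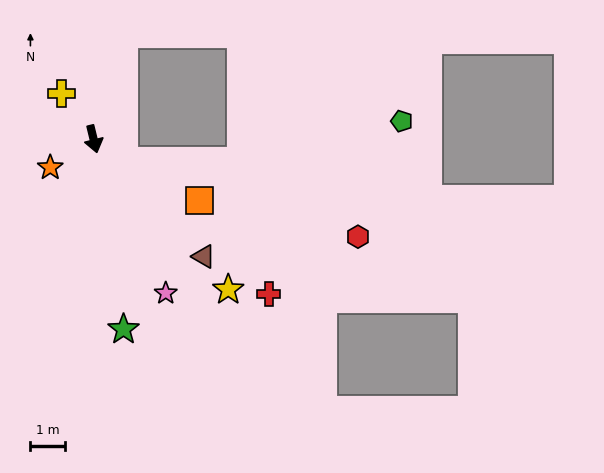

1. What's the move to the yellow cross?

turn right 159°, forward 1.6 m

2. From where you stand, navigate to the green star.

turn right 5°, forward 5.6 m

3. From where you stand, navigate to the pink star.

turn left 11°, forward 5.0 m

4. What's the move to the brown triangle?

turn left 29°, forward 4.7 m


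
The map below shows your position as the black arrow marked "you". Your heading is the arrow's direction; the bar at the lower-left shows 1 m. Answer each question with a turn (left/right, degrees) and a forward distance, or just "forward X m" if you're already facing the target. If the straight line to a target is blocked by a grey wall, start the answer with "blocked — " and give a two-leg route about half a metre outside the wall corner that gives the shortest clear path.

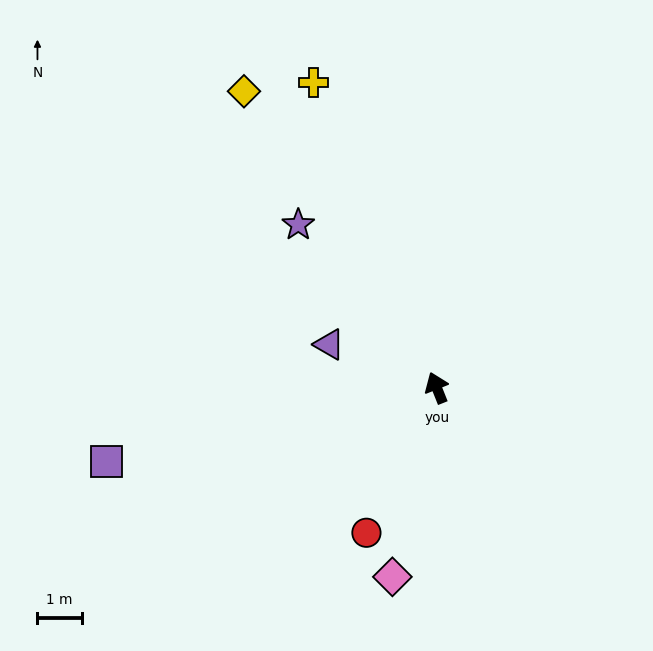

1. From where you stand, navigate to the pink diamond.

turn left 145°, forward 4.4 m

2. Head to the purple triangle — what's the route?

turn left 46°, forward 2.6 m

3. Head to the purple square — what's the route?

turn left 81°, forward 7.6 m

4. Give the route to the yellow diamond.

turn left 11°, forward 8.0 m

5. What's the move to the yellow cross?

forward 7.4 m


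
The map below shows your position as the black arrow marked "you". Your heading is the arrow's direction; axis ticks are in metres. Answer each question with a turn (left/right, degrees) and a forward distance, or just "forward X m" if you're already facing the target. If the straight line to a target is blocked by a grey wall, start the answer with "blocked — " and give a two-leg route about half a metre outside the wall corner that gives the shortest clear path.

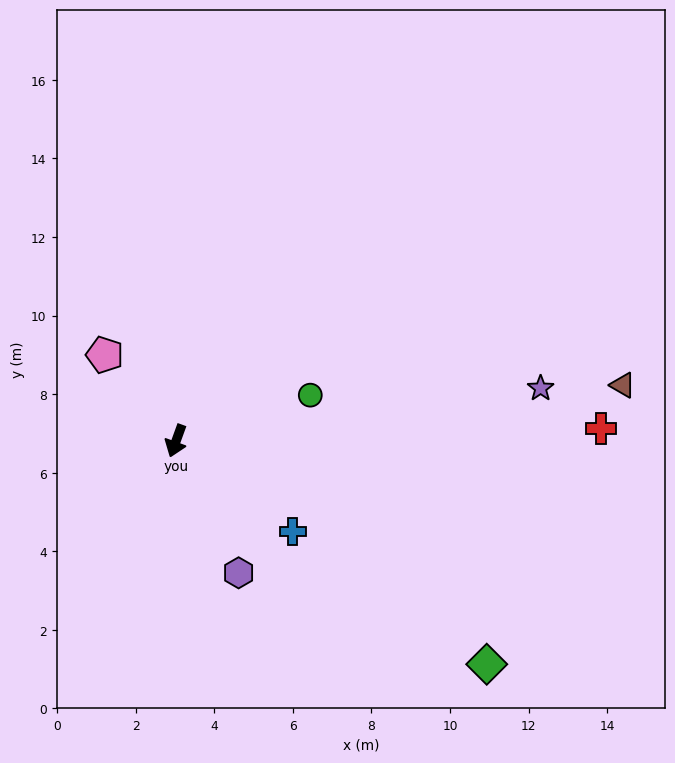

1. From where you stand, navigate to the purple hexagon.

turn left 45°, forward 3.7 m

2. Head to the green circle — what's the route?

turn left 129°, forward 3.6 m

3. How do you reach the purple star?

turn left 118°, forward 9.4 m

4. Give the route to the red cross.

turn left 112°, forward 10.8 m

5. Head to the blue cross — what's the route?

turn left 72°, forward 3.8 m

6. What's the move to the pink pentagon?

turn right 120°, forward 2.8 m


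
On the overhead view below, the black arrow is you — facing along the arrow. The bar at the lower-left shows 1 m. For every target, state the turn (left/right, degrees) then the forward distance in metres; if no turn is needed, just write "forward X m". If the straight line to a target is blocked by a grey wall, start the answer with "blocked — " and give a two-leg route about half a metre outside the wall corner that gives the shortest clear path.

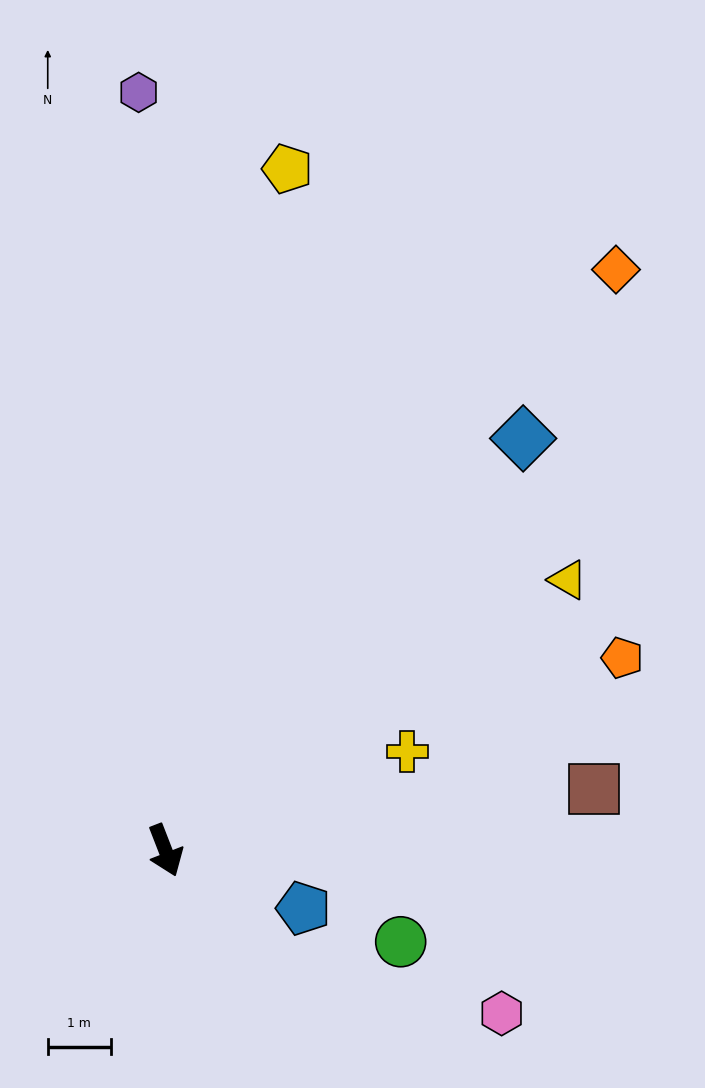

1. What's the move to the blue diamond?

turn left 118°, forward 8.7 m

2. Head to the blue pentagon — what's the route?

turn left 46°, forward 2.4 m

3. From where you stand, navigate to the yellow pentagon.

turn left 149°, forward 11.0 m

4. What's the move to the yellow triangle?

turn left 103°, forward 7.7 m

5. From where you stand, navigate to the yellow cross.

turn left 91°, forward 4.1 m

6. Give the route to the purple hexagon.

turn left 161°, forward 12.0 m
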